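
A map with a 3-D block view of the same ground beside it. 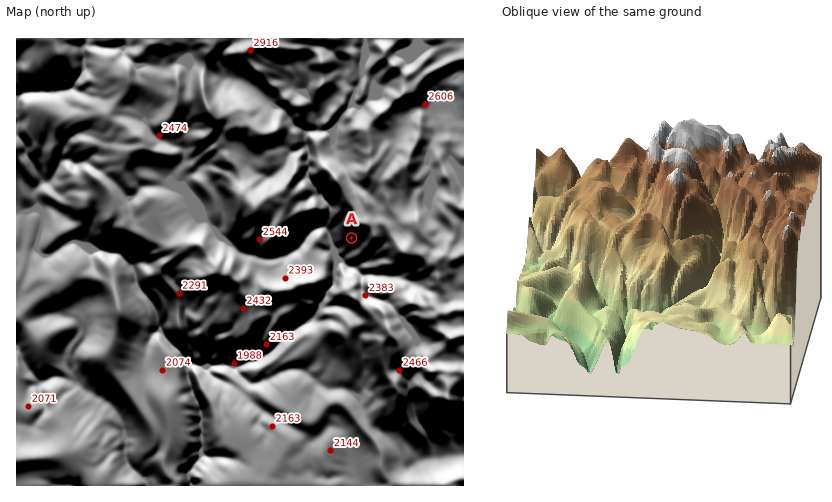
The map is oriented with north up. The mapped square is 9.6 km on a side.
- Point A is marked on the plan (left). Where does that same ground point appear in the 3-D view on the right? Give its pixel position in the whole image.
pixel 736 230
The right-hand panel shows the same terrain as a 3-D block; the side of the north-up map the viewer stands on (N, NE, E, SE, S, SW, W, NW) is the S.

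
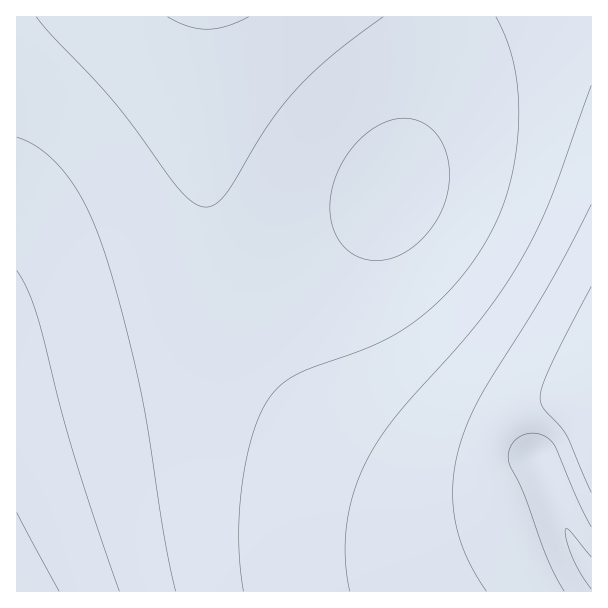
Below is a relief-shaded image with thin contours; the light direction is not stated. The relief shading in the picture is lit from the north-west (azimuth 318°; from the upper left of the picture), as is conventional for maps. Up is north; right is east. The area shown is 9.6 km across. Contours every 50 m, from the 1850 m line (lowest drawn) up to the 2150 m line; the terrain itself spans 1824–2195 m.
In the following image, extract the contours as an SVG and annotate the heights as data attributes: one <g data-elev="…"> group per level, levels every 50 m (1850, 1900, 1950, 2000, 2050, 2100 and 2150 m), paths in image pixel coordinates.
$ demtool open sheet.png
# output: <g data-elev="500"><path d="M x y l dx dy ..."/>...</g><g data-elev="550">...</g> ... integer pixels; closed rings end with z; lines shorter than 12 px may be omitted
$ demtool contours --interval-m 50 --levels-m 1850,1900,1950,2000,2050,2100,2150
<g data-elev="1850"><path d="M17 513l42 78"/></g><g data-elev="1900"><path d="M17 271l10 18 9 24 36 134 47 144"/></g><g data-elev="1950"><path d="M368 260l-11-4-9-5-8-9-6-11-3-12-1-13 1-14 4-13 7-15 8-13 9-11 12-10 12-7 12-4 12-1 10 2 9 5 9 7 6 9 5 11 3 12 0 13-1 14-4 13-6 13-7 12-9 10-11 9-10 7-11 4-12 2z"/><path d="M17 137l12 5 13 8 12 11 11 12 20 31 17 41 18 61 20 80 8 45 16 106 12 54"/></g><g data-elev="2000"><path d="M36 17l15 18 65 69 64 87 14 12 12 4 9-2 10-10 43-70 30-38 35-33 50-37"/><path d="M496 17l10 21 7 22 4 24 2 26-1 28-4 29-7 27-9 24-15 28-18 26-21 24-24 21-21 15-21 11-83 32-15 11-11 13-9 15-7 20-6 24-5 27-3 28 0 27 1 26 3 25"/></g><g data-elev="2050"><path d="M591 589l-11-16-8-17-6-19 0-8 4 2 21 26"/><path d="M591 86l-42 117-14 31-17 32-20 30-22 29-84 97-16 22-12 21-11 30-7 32-1 33 5 31"/><path d="M168 17l20 9 19 3 20-3 22-9"/></g><g data-elev="2100"><path d="M564 591l-16-30-24-67-15-30 0-14 7-11 9-5 9-1 11 3 7 6 5 8 22 53 12 24"/><path d="M591 204l-43 83-68 111-13 25-8 26-4 19-2 18 0 18 2 18 5 18 7 17 19 34"/></g><g data-elev="2150"><path d="M591 287l-41 79-8 20-2 12 3 10 17 18 7 11 24 55"/></g>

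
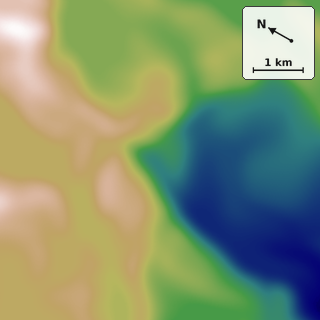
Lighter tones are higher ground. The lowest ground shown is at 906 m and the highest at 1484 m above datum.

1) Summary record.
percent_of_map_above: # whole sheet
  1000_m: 86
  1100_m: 72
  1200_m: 64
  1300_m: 41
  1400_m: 6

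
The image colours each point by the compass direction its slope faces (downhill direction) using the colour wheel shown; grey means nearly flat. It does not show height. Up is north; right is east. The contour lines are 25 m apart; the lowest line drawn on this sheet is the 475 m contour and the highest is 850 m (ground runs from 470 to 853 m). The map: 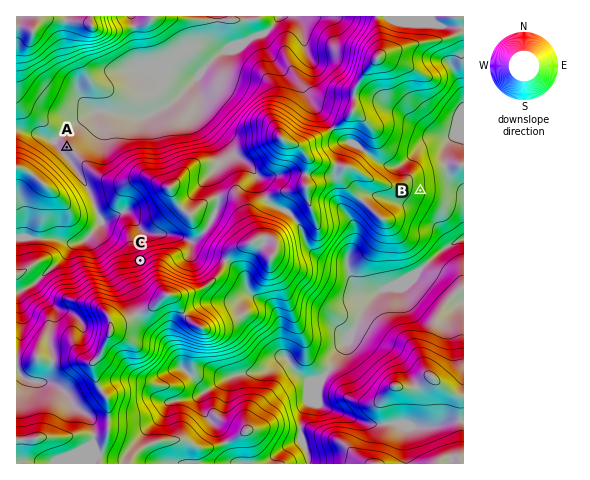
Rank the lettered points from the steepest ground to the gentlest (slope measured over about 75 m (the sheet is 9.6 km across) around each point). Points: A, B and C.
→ C B A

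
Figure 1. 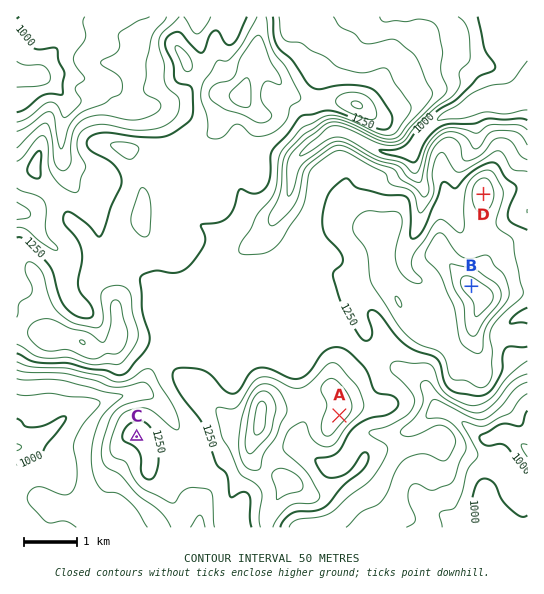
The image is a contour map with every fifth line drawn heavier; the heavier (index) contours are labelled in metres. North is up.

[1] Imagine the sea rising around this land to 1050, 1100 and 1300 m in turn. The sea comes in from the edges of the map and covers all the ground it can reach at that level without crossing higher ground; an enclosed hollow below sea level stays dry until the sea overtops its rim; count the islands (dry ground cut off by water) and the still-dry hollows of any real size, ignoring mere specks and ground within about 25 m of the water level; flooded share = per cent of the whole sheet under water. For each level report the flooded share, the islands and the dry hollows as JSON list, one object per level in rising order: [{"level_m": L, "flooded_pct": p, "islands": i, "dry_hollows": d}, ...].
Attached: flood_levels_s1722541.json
[{"level_m": 1050, "flooded_pct": 12, "islands": 0, "dry_hollows": 0}, {"level_m": 1100, "flooded_pct": 19, "islands": 0, "dry_hollows": 0}, {"level_m": 1300, "flooded_pct": 82, "islands": 2, "dry_hollows": 0}]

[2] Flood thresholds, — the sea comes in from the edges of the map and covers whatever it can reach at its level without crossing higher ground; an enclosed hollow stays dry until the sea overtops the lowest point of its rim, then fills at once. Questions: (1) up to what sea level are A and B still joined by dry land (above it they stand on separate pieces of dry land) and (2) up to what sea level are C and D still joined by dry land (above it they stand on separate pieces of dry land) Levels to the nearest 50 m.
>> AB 1250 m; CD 1200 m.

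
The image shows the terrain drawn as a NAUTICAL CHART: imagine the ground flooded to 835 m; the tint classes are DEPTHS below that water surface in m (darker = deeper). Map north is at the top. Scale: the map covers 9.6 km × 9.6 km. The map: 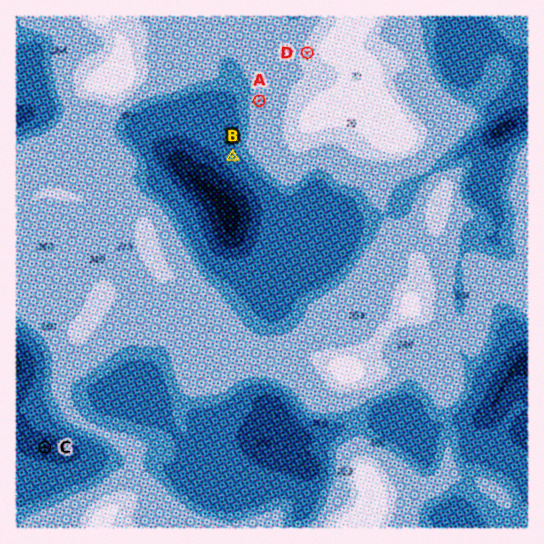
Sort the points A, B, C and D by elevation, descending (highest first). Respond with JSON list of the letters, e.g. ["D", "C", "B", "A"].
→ ["D", "A", "B", "C"]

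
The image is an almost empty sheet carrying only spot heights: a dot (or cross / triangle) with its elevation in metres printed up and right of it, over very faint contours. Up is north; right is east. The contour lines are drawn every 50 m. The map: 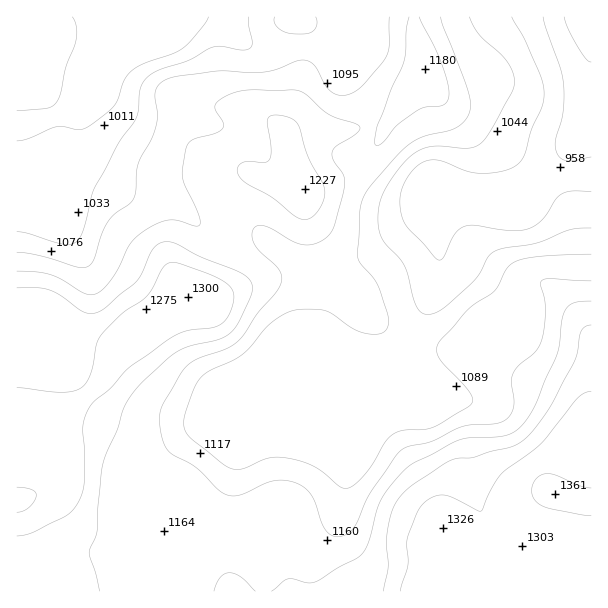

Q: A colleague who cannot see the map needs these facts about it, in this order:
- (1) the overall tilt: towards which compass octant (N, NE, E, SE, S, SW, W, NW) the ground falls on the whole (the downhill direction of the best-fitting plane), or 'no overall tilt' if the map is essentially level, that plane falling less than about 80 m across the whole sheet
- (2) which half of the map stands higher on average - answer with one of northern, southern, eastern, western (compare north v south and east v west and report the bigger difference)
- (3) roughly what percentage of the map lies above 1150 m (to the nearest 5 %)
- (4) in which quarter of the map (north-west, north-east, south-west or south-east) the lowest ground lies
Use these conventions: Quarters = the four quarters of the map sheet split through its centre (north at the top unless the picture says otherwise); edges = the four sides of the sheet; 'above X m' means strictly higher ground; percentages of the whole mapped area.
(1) On the whole the ground falls towards the north.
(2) The southern half stands higher on average than the northern half.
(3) About 45 % of the map lies above 1150 m.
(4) Look to the north-east quarter for the lowest ground.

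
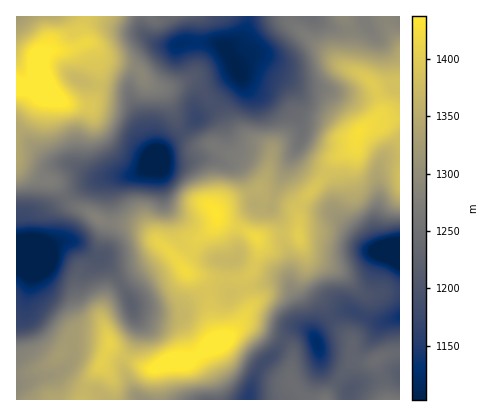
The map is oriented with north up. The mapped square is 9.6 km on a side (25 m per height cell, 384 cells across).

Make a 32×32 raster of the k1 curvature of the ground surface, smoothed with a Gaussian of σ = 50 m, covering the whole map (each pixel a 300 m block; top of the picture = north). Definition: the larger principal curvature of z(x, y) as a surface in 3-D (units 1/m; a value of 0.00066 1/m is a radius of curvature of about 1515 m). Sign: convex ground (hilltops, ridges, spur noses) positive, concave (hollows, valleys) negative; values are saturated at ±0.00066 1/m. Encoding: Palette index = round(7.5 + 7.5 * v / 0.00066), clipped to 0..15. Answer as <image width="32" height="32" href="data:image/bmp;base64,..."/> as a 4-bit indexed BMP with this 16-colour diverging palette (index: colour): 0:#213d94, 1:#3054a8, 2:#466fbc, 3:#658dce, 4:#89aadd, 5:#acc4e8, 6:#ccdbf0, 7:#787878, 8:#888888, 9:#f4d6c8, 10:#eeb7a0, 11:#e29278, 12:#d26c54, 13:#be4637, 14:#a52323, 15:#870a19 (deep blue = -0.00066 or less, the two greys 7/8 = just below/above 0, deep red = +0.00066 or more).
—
<image width="32" height="32" href="data:image/bmp;base64,Qk12AgAAAAAAAHYAAAAoAAAAIAAAACAAAAABAAQAAAAAAAACAAATCwAAEwsAABAAAAAAAAAAlD0hAKhUMAC8b0YAzo1lAN2qiQDoxKwA8NvMAHh4eACIiIgAyNb0AKC37gB4kuIAVGzSADdGvgAjI6UAGQqHAImpmojWeqh2rIebibzGeKmIh42ayruZq7unq5yp6Gioq5h5/Jv///yM2JrNhsyap4irh82dvP29zNVmz4acrdr9q5ee7ai8rO/5mc91rLm9eMyoj/hli3ms/+usZ9zIeXV8y7+lZ5tqmL7lSIvKmXiIibrvlWacepee+Xeql4qYmpfXv6ZmyomWev/cmHaruqiZ6J2oecqpiImsjLV76ayGePmJmpqM26qsqGrs77rchkbthnmprZhnarmJ2syaqZh6udVnvOmZeGnKrMi6VTd3eGPZmd6qm6mO2Z6puoqIy6dn/sve3Km63audqbyZ26u87/yq2lq5u5V2nKaMyL13eu2Yre2+/rumiKvWadqMq823aKuYjP7u3ama/Imqm8u7p2iIdznKuYrZh62YuZqoiIqHmoZauad2zIm8qNiJmpdpqaqCLMiql6+GrcraaIipicuoyZ7f2Zrex2zZu5mpqWfsl5utmMm+qsl53NrKipqs7KhmnGWZyHqoipqtmpqs/c2amLt4q5ZYynmIirnbzrmviLzList4eKiKZ5unu8pXn4fN3su3Z5h3monOqpzIaJzL/JnMp3eJh4vv+5mtu6iL3NdlrKiId4ad65iKrau8zbiXZYp3iHeJ7KiHWoncibqkfJZqeIiazriIl4t5t6qp2I79rNyprMp3m4ep"/>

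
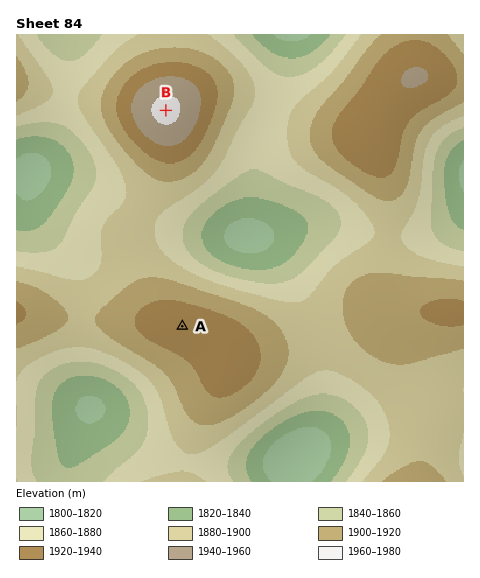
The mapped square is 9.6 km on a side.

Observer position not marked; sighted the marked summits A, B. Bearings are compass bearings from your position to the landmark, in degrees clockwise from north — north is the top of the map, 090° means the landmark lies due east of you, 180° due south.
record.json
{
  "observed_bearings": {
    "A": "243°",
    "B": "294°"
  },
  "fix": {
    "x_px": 401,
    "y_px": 215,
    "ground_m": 1885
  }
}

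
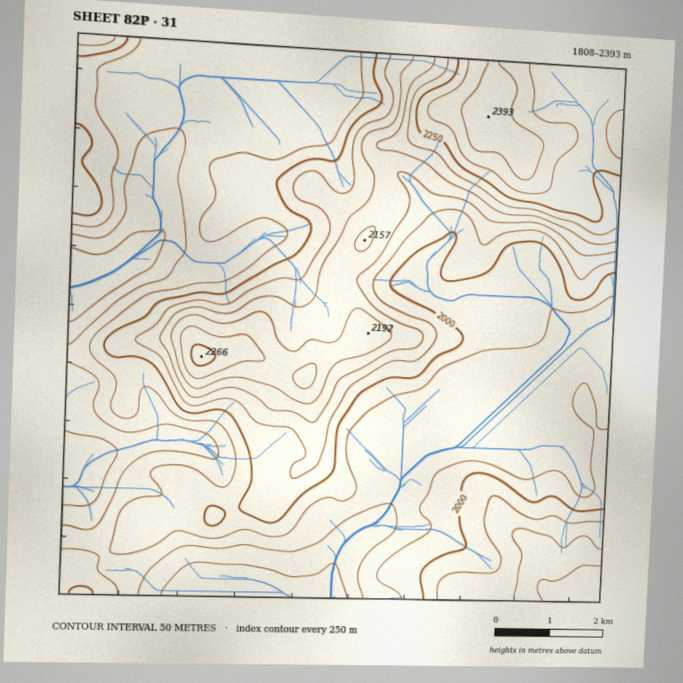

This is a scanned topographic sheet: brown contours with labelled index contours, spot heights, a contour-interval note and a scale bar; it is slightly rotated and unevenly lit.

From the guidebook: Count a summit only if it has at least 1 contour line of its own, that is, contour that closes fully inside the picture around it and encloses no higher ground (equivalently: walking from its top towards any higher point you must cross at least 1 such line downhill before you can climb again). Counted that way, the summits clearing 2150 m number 3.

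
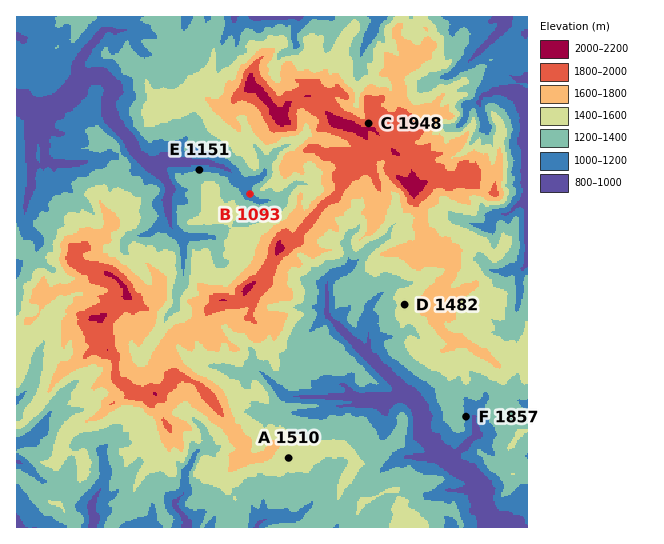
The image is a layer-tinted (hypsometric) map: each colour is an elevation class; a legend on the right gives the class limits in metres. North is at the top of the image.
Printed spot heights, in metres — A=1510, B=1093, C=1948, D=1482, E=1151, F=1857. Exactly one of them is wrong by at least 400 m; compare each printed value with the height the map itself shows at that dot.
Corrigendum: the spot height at F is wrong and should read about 1157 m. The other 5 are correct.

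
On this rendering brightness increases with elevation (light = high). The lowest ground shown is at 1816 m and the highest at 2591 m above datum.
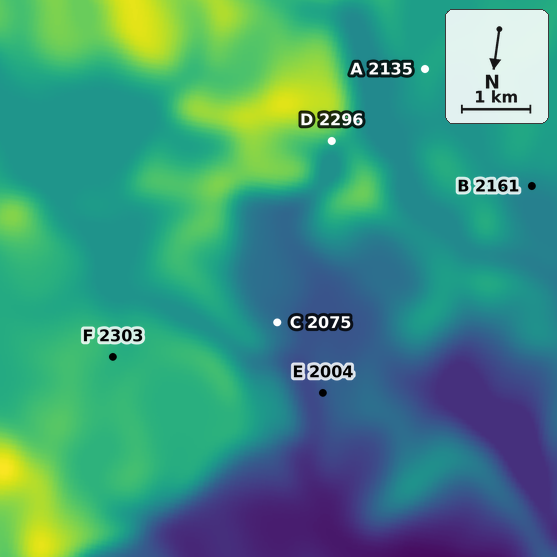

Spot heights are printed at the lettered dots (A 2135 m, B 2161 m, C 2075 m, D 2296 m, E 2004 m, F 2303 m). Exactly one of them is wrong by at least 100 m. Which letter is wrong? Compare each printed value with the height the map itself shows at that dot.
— A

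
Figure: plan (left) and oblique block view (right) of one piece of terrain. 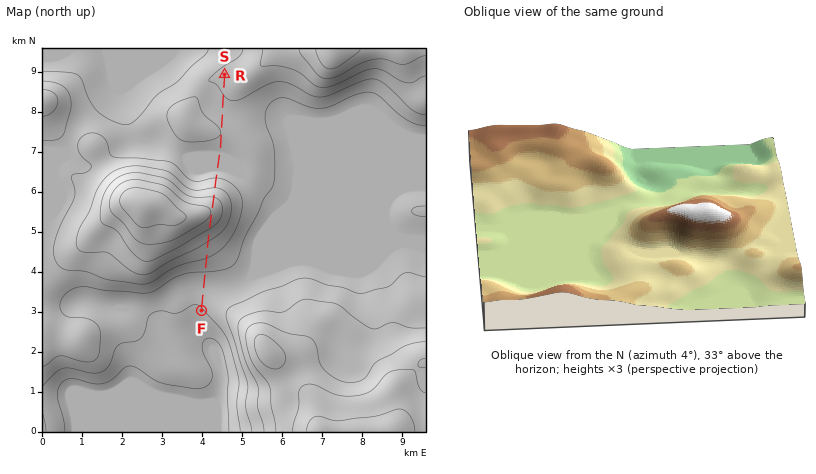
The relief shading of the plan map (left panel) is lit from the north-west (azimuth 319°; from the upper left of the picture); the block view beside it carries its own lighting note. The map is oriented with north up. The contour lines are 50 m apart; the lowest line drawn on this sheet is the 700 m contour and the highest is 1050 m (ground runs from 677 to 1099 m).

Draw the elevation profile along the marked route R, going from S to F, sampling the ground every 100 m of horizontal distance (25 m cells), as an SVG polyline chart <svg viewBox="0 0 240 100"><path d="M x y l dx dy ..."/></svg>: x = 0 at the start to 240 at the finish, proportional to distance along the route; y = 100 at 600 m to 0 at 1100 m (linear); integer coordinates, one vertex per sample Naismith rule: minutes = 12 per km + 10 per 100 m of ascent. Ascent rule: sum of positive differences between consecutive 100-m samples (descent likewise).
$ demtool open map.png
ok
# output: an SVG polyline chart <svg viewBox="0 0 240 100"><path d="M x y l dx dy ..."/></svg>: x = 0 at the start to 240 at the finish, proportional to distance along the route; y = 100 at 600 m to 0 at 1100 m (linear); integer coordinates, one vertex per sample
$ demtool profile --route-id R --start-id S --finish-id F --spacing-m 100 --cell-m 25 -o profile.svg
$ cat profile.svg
<svg viewBox="0 0 240 100"><path d="M0 49l4-1 4 1 4 0 4 0 4 1 4 1 4 0 4 1 4 0 4 0 5 0 4-1 4 0 4-1 4 0 4 1 4 0 4 2 4 1 4 1 4 0 4 0 4 0 4 0 4-2 4-3 4-4 4-4 4-4 4-5 4-4 4-3 5-3 4-2 4 0 4 1 4 2 4 3 4 4 4 3 4 3 4 3 4 2 4 3 4 2 4 3 4 2 4 3 4 3 4 3 4 2 4 2 4 2 5 0 4 1 4 0 4 1 4 0 4 1 1 1"/></svg>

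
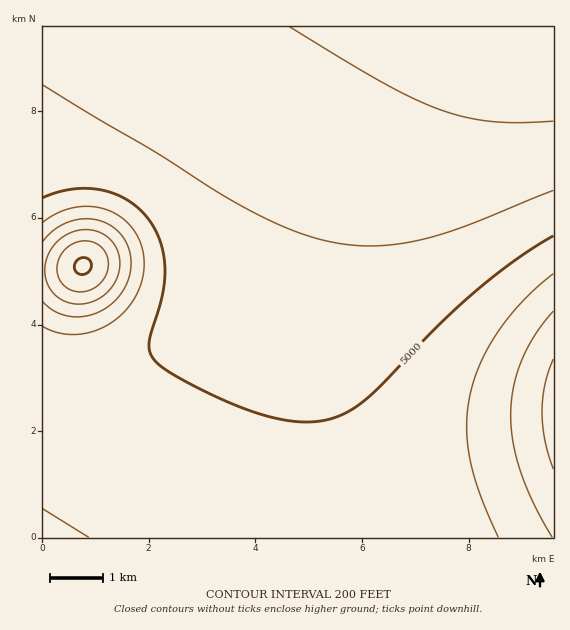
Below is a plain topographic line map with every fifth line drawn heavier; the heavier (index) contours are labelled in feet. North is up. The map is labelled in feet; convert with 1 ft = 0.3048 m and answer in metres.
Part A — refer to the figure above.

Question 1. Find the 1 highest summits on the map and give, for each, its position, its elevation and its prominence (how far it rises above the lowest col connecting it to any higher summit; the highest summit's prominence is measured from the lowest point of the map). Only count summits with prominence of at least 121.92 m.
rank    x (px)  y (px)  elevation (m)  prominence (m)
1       83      267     1837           479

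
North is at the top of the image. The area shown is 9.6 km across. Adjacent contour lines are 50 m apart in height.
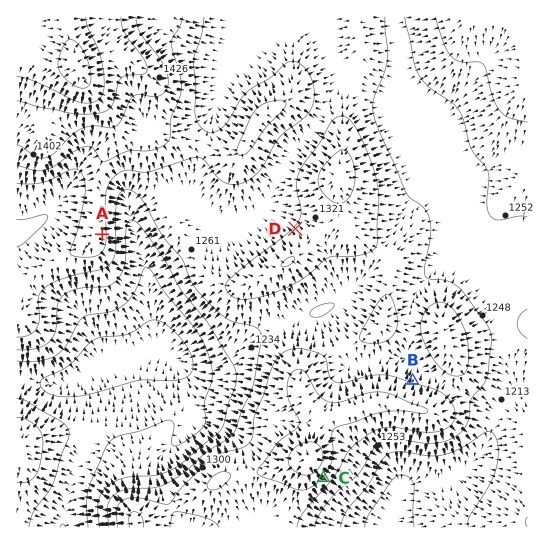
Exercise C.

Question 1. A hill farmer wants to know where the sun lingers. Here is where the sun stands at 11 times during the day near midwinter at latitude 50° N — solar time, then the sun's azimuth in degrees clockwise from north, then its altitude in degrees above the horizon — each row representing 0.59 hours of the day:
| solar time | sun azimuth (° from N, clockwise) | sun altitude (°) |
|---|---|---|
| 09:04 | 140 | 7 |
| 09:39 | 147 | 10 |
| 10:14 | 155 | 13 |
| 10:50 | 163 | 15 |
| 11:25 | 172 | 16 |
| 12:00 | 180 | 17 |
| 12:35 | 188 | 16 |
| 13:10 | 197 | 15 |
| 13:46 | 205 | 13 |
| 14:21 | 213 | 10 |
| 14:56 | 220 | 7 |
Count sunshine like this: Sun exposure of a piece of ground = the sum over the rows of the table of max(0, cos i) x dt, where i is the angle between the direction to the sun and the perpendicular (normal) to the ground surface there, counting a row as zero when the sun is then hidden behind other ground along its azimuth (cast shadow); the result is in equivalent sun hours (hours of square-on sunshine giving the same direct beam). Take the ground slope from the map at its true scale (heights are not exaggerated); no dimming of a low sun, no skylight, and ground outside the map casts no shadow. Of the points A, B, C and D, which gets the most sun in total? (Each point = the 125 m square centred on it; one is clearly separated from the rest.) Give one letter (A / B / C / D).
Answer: C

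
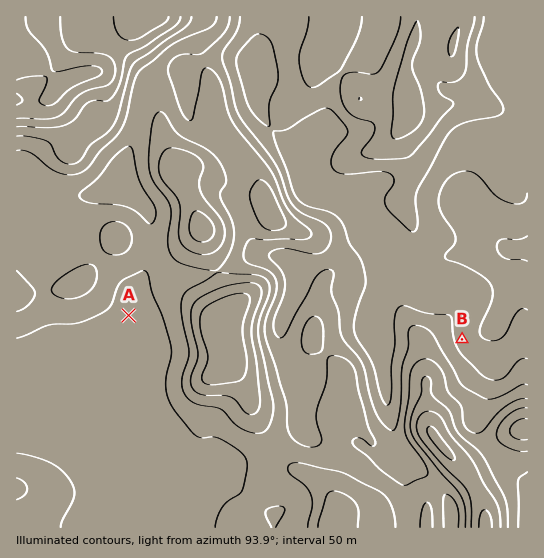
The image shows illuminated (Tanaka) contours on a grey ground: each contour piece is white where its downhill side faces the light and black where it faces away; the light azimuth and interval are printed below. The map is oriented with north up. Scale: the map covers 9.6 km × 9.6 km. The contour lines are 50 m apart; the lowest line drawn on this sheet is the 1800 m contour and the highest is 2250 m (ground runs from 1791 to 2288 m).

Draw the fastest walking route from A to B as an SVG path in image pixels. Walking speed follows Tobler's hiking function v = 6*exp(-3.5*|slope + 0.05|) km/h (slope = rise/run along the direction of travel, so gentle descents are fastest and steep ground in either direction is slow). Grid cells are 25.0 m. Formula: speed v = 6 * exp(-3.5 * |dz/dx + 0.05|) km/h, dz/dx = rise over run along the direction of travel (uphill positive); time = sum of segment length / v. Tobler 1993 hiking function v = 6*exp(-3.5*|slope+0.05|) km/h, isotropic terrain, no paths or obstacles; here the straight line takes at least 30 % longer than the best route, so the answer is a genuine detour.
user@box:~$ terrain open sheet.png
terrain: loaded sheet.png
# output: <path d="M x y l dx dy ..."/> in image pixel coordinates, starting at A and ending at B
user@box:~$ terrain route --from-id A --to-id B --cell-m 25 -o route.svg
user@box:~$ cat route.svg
<path d="M129 315l88-44 1 0 5-2 47 0 24 12 33 0 19 9 31 0 72 36 13 13"/>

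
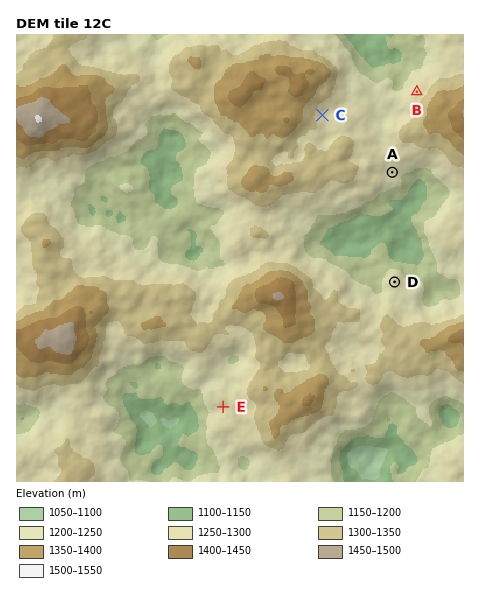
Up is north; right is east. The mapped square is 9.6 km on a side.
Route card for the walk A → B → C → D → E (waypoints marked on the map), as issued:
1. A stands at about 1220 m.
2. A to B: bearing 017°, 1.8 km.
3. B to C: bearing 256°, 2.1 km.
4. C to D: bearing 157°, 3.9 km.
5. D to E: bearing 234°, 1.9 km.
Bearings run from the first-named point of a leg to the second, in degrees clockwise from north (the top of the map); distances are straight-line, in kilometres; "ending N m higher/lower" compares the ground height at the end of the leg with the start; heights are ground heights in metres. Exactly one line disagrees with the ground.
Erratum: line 5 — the distance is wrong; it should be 4.5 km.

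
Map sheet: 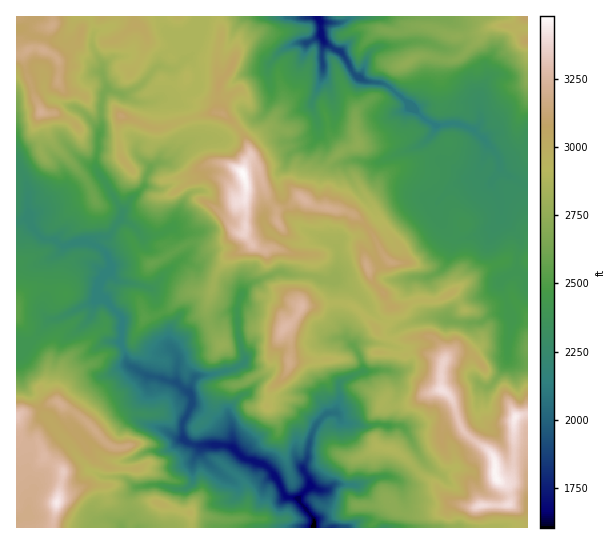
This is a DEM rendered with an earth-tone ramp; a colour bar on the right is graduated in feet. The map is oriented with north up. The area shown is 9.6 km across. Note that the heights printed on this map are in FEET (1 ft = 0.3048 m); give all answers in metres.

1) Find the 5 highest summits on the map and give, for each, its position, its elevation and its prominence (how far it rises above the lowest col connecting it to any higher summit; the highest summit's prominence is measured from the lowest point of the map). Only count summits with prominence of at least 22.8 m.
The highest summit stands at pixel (243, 174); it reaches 1061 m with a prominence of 572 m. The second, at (497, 479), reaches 1056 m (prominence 170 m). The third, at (515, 417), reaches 1050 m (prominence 31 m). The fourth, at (57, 503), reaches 1048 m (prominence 364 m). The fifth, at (442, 390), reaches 1040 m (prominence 32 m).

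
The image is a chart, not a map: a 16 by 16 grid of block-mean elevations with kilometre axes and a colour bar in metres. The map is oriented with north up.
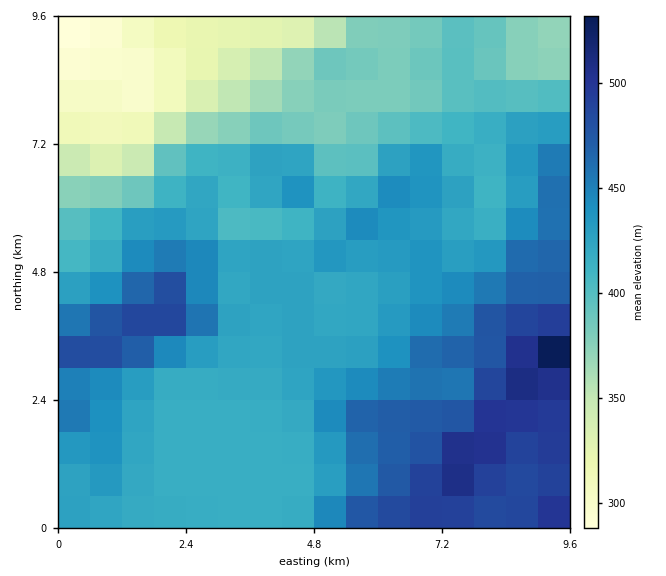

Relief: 285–540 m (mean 420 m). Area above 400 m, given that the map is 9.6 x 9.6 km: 68.6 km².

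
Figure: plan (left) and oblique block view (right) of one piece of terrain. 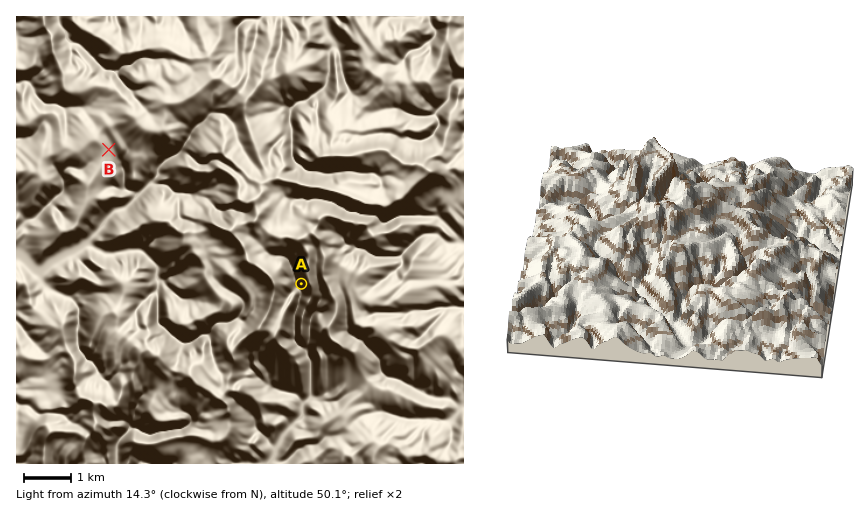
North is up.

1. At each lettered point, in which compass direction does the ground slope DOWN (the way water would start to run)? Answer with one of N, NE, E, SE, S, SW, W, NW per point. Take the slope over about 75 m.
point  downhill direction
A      SW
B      E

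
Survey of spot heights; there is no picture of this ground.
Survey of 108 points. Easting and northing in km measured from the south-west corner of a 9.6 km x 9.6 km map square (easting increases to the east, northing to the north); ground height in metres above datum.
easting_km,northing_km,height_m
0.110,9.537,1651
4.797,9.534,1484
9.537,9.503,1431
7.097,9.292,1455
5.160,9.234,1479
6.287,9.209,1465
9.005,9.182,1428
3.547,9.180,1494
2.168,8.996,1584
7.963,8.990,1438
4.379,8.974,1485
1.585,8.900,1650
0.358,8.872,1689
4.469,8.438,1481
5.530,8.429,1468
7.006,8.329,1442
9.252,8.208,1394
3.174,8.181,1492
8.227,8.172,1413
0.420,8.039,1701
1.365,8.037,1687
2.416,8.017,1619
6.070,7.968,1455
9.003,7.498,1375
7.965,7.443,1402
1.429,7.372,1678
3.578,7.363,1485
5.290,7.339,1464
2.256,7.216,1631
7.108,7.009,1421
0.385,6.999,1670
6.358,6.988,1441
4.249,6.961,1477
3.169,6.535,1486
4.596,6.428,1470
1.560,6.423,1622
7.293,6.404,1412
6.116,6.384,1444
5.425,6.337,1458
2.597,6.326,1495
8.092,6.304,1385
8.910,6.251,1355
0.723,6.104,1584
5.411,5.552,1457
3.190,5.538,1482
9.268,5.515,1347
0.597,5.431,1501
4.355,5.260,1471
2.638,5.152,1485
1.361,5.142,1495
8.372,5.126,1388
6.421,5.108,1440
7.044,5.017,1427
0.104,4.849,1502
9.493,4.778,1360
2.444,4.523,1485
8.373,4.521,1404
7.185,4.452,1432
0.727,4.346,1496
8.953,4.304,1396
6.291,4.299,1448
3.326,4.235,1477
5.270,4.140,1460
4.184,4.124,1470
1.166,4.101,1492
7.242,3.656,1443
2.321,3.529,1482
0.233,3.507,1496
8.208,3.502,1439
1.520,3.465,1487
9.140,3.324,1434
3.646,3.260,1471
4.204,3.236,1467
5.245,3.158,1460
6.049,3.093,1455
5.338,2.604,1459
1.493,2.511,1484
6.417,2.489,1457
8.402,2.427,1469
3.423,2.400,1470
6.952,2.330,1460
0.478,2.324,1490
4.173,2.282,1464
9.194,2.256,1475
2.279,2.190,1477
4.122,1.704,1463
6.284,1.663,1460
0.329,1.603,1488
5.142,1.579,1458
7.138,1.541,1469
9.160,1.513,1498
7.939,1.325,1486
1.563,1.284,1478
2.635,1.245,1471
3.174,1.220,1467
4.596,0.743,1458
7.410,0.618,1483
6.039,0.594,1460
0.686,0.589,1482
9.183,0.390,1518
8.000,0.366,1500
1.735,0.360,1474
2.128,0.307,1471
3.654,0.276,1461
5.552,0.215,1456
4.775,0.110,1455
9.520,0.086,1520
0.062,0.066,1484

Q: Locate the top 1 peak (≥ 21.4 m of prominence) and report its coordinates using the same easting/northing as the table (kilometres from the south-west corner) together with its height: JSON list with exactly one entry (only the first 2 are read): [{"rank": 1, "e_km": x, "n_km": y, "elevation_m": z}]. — [{"rank": 1, "e_km": 0.46, "n_km": 8.14, "elevation_m": 1701}]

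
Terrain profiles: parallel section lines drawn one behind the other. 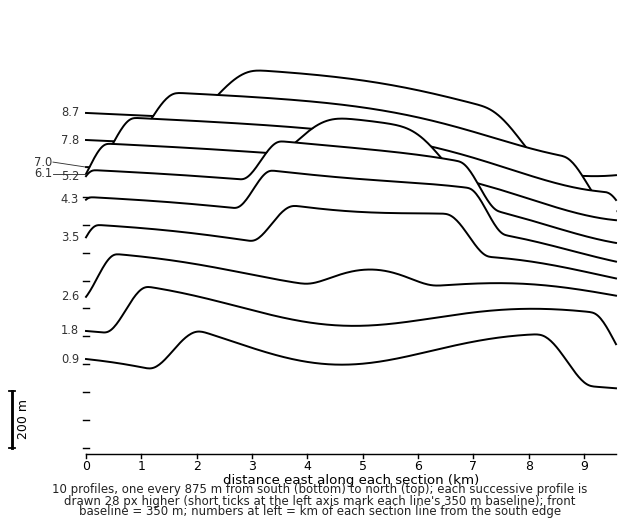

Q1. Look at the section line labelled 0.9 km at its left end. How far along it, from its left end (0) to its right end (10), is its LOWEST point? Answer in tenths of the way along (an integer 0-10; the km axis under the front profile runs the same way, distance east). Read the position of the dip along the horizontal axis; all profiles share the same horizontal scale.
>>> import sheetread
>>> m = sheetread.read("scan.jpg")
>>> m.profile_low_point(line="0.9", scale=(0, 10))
10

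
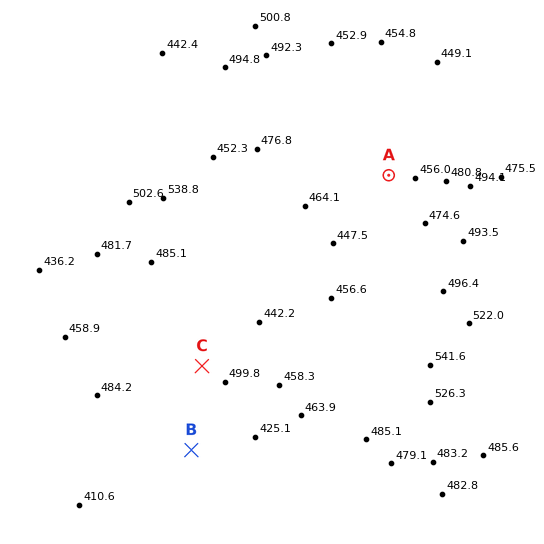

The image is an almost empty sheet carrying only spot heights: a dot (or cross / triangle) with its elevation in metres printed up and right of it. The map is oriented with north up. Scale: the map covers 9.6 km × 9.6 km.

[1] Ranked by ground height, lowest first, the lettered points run B A C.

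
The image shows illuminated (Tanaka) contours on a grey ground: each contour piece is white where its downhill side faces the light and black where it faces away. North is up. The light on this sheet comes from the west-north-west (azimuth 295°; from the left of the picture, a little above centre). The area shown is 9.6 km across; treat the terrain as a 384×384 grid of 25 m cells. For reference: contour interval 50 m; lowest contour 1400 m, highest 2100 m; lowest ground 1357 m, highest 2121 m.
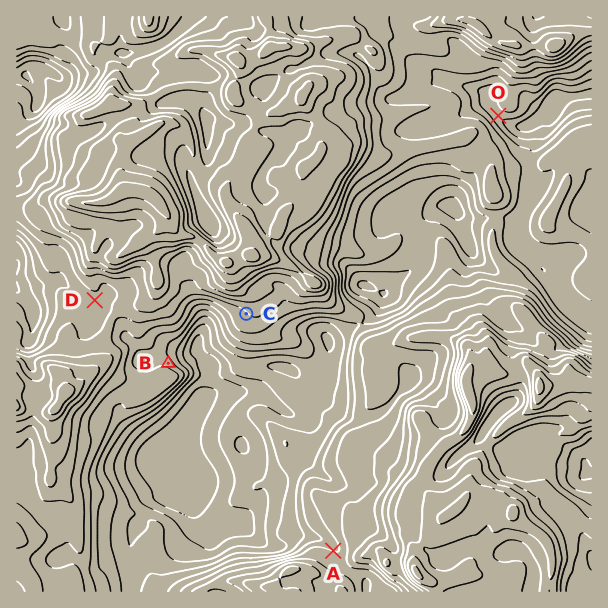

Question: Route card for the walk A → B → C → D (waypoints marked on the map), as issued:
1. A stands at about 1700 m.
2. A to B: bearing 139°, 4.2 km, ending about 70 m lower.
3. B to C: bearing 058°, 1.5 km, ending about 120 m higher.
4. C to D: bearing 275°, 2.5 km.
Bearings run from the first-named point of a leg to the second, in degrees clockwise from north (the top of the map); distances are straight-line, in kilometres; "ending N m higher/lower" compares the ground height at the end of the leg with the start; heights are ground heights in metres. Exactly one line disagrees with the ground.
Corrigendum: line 2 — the bearing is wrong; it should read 319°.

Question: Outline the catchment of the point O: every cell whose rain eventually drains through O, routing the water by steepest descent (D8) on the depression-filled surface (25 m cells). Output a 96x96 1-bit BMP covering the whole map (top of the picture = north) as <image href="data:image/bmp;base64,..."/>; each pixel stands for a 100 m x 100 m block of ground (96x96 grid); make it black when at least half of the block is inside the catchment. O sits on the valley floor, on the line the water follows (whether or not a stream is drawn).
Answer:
<image width="96" height="96" href="data:image/bmp;base64,Qk2+BAAAAAAAAD4AAAAoAAAAYAAAAGAAAAABAAEAAAAAAIAEAAATCwAAEwsAAAIAAAAAAAAA////AAAAAAAAAAAAAAAAAAAAAAAAAAAAAAAAAAAAAAAAAAAAAAAAAAAAAAAAAAAAAAAAAAAAAAAAAAAAAAAAAAAAAAAAAAAAAAAAAAAAAAAAAAAAAAAAAAAAAAAAAAAAAAAAAAAAAAAAAAAAAAAAAAAAAAAAAAAAAAAAAAAAAAAAAAAAAAAAAAAAAAAAAAAAAAAAAAAAAAAAAAAAAAAAAAAAAAAAAAAAAAAAAAAAAAAAAAAAAAAAAAAAAAAAAAAAAAAAAAAAAAAAAAAAAAAAAAAAAAAAAAAAAAAAAAAAAAAAAAAAAAAAAAAAAAAAAAAAAAAAAAAAAAAAAAAAAAAAAAAAAAAAAAAAAAAAAAAAAAAAAAAAAAAAAAAAAAAAAAAAAAAAAAAAAAAAAAAAAAAAAAAAAAAAAAAAAAAAAAAAAAAAAAAAAAAAAAAAAAAAAAAAAAAAAAAAAAAAAAAAAAAAAAAAAAAAAAAAAAAAAAAAAAAAAAAAAAAAAAAAAAAAAAAAAAAAAAAAAAAAAAAAAAAAAAAAAAAAAAAAAAAAAAAAAAAAAAAAAAAAAAAAAAAAAAAAAAAAAAAAAAAAAAAAAAAAAAAAAAAAAAAAAAAAAAAAAAAAAAAAAAAAAAAAAAAAAAAAAAAAAAAAAAAAAAAAAAAAAAAAAAAAAAAAAAAAAAAAAAAAAAAAAAAAAAAAAAAAAAAAAAAAAAAAAAAAAAAAAAAAAAAAAAAAAAAAAAAAAAAAAAAAAAAAAAAAAAAAAAAAAAAAAAAAAAAAAAAAAAAAAAAAAAAAAAAAAAAAAAAAAAAAAAAAAAAAAAAAAAAAAAAAAAAAAAAAAAAAAAAAAAAAAAAAAAAAAAAAAAAAAAAAAAAAAAAAAAAAAAAAAAAAAAAAAAAAAAAAAAAAAAAAAAAAAAAAAAAAAAAAAAAAAAAAAAAAAAAAAAAAAAAAAAAAAAAAAAAAAAAAAAAAAAAAAAAAAAAAAAAAAAAAAAAAAAAAAAAAAAAAAAAAAAAAAAAAAAAAAAAAAAAAAAAAAAAAAAAAAAAAAAAAAAAAAAAAAAAAAAAAAAAAAAAAAAAAAAAAAAAAAAAAAAAAAAAAAAAAAAAAAAAAAAAAAAAAAAAAAAAQAAAAAAAAAAAAAAA4AAAAAAAAAAAAAAB8AAAAAAAAAAAAAAA+AAAAAAAAAAAAAAAeHwAAAAAAAAAAAAAf//wAAAAAAAAAAAAf///AAAAAAAAAAAAP///wAAAAAAAAAAAP///4AAAAAAAAAAAf///8AAAAAAAAAEA////+AAAAAAAAAfh/////gAAAAAAAA/7/////wAAAAAAAD///////wAAAAAAAD///////wAAAAAAAD///////wAAAAAAAB///////4AAAAAAAB///////4AAAAAAAB///////8AAAAAAAB///////8AAAAAAAAH//////8AAAAAAAAD//////8AAAAAAAAAAf////gAAAAAAAAAAD/gf+AAAAAAAAAAAAOAf8AAAAAAAAAAAAAAf4AAAAAAAAAAAAAABAAAA="/>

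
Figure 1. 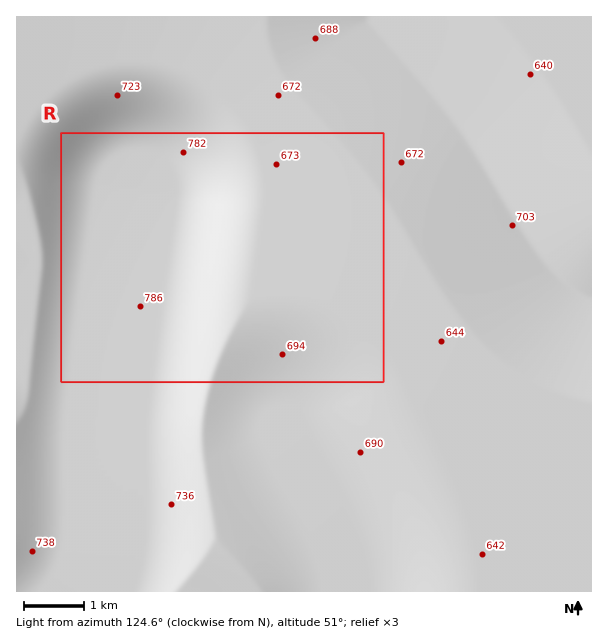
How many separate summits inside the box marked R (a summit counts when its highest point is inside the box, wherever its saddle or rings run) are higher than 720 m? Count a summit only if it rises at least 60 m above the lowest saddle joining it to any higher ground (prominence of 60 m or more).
1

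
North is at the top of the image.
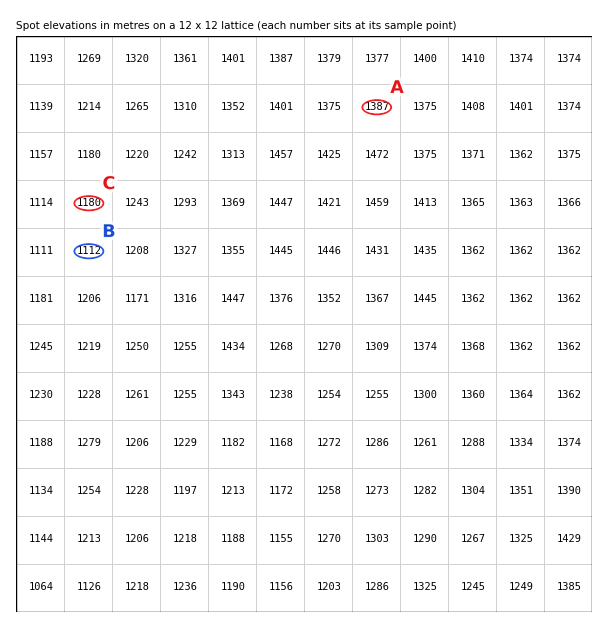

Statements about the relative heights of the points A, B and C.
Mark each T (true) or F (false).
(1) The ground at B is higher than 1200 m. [F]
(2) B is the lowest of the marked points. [T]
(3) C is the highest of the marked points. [F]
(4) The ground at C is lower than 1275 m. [T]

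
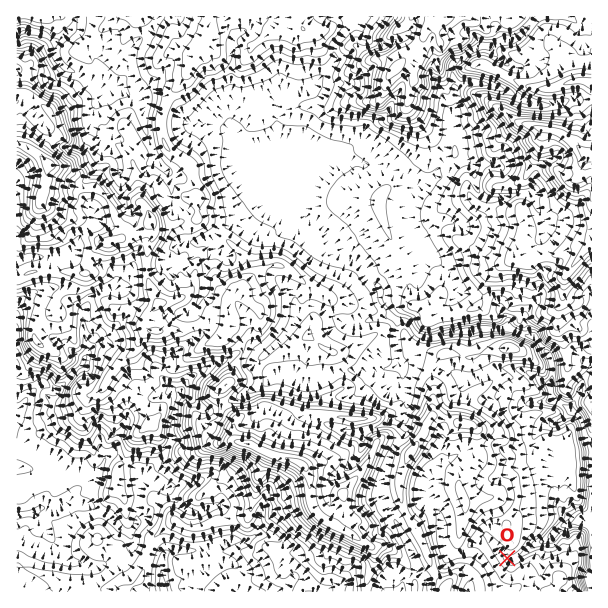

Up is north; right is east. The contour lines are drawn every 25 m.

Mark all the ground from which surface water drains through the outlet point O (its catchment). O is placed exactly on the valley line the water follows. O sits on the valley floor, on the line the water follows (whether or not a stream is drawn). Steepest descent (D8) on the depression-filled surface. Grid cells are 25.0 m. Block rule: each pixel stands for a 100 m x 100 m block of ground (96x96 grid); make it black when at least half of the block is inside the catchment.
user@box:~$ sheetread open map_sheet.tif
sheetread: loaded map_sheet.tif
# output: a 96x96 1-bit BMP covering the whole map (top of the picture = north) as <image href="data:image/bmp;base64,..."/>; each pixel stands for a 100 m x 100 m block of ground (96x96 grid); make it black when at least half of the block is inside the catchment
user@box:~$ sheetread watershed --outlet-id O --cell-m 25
<image width="96" height="96" href="data:image/bmp;base64,Qk2+BAAAAAAAAD4AAAAoAAAAYAAAAGAAAAABAAEAAAAAAIAEAAATCwAAEwsAAAIAAAAAAAAA////AAAAAAAAAAAAAAAAAAAAAAAAAAAAAAAAAAEAAAAAAAAAAAAAAAOEAAAAAAAAAAAAAAP+AAAAAAAAAAAAAAf/AAAAAAAAAAAAAAf/gAAAAAAAAAAAAA//wAAAAAAAAAAAAA//wAAAAAAAAAAAAA//wAAAAAAAAAAAAB//wAAAAAAAAAAAAB//wAAAAAAAAAAAAD//wAAAAAAAAAAAAH//gAAAAAAAAAAAAH//AAAAAAAAAAAAAP//AAAAAAAAAAAAAP/+AAAAAAAAAAAAAP/AAAAAAAAAAAAAAP/AAAAAAAAAAAAAAP/AAAAAAAAAAAAAAP/AAAAAAAAAAAAAAH/gAAAAAAAAAAAAAH/wAAAAAAAAAAAAAH/4AAAAAAAAAAAAAD/4AAAAAAAAAAAAAB/4AAAAAAAAAAAAAB/4AAAAAAAAAAAAAA/4AAAAAAAAAAAAAA/wAAAAAAAAAAAAAAeAAAAAAAAAAAAAAAAAAAAAAAAAAAAAAAAAAAAAAAAAAAAAAAAAAAAAAAAAAAAAAAAAAAAAAAAAAAAAAAAAAAAAAAAAAAAAAAAAAAAAAAAAAAAAAAAAAAAAAAAAAAAAAAAAAAAAAAAAAAAAAAAAAAAAAAAAAAAAAAAAAAAAAAAAAAAAAAAAAAAAAAAAAAAAAAAAAAAAAAAAAAAAAAAAAAAAAAAAAAAAAAAAAAAAAAAAAAAAAAAAAAAAAAAAAAAAAAAAAAAAAAAAAAAAAAAAAAAAAAAAAAAAAAAAAAAAAAAAAAAAAAAAAAAAAAAAAAAAAAAAAAAAAAAAAAAAAAAAAAAAAAAAAAAAAAAAAAAAAAAAAAAAAAAAAAAAAAAAAAAAAAAAAAAAAAAAAAAAAAAAAAAAAAAAAAAAAAAAAAAAAAAAAAAAAAAAAAAAAAAAAAAAAAAAAAAAAAAAAAAAAAAAAAAAAAAAAAAAAAAAAAAAAAAAAAAAAAAAAAAAAAAAAAAAAAAAAAAAAAAAAAAAAAAAAAAAAAAAAAAAAAAAAAAAAAAAAAAAAAAAAAAAAAAAAAAAAAAAAAAAAAAAAAAAAAAAAAAAAAAAAAAAAAAAAAAAAAAAAAAAAAAAAAAAAAAAAAAAAAAAAAAAAAAAAAAAAAAAAAAAAAAAAAAAAAAAAAAAAAAAAAAAAAAAAAAAAAAAAAAAAAAAAAAAAAAAAAAAAAAAAAAAAAAAAAAAAAAAAAAAAAAAAAAAAAAAAAAAAAAAAAAAAAAAAAAAAAAAAAAAAAAAAAAAAAAAAAAAAAAAAAAAAAAAAAAAAAAAAAAAAAAAAAAAAAAAAAAAAAAAAAAAAAAAAAAAAAAAAAAAAAAAAAAAAAAAAAAAAAAAAAAAAAAAAAAAAAAAAAAAAAAAAAAAAAAAAAAAAAAAAAAAAAAAAAAAAAAAAAAAAAAAAAAAAAAAAAAAAAAAAAAAAAAAAAAAAAAAAAAAAAAAAAAAAAAAAAAAAAAAAAAAAAAAAAAAAAAAAAAAAAAAAAAAAAAAAAAAAAAAAAAAAAAAAAAAAAAAAAAAAAAAAAAAAAAAAAA="/>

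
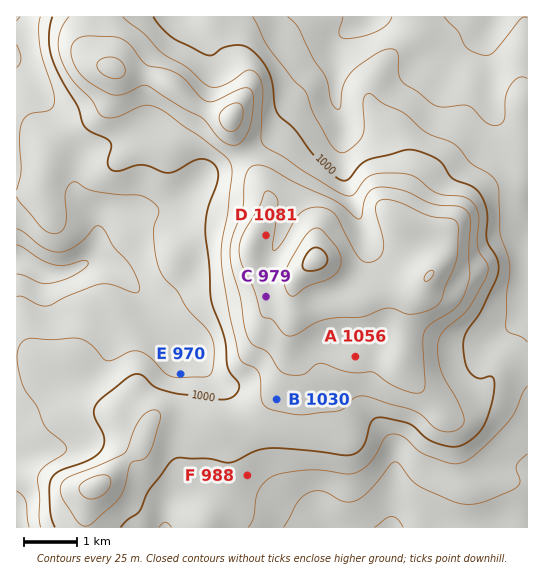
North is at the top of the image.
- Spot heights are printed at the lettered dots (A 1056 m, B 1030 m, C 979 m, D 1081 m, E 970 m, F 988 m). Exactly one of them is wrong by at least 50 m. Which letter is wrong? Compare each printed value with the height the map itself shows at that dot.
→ C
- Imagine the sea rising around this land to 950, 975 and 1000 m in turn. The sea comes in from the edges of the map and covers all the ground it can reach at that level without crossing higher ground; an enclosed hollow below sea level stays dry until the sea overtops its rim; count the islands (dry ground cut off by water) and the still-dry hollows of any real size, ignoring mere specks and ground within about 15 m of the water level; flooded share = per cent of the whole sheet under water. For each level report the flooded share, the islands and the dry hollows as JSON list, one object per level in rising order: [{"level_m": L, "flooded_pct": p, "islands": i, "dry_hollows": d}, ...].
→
[{"level_m": 950, "flooded_pct": 12, "islands": 0, "dry_hollows": 0}, {"level_m": 975, "flooded_pct": 32, "islands": 0, "dry_hollows": 0}, {"level_m": 1000, "flooded_pct": 56, "islands": 0, "dry_hollows": 0}]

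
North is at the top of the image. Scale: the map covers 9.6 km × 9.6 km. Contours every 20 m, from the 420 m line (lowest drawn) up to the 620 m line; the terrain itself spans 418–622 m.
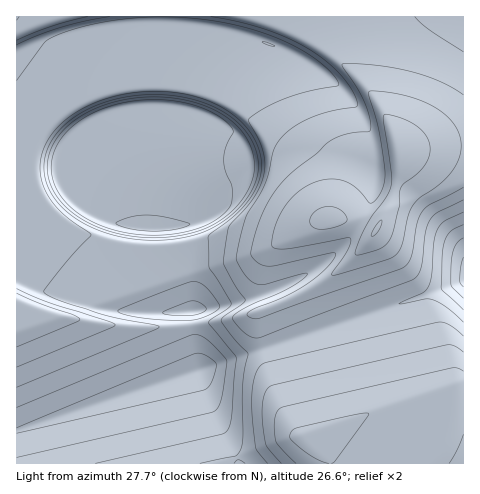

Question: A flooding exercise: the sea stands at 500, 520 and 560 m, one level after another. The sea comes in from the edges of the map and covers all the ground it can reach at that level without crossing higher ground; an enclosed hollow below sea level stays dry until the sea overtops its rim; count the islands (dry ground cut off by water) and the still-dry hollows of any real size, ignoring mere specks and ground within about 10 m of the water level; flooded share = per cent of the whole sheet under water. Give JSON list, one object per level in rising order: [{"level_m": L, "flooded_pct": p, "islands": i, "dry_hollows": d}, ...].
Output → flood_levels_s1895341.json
[{"level_m": 500, "flooded_pct": 31, "islands": 0, "dry_hollows": 0}, {"level_m": 520, "flooded_pct": 51, "islands": 0, "dry_hollows": 0}, {"level_m": 560, "flooded_pct": 75, "islands": 0, "dry_hollows": 0}]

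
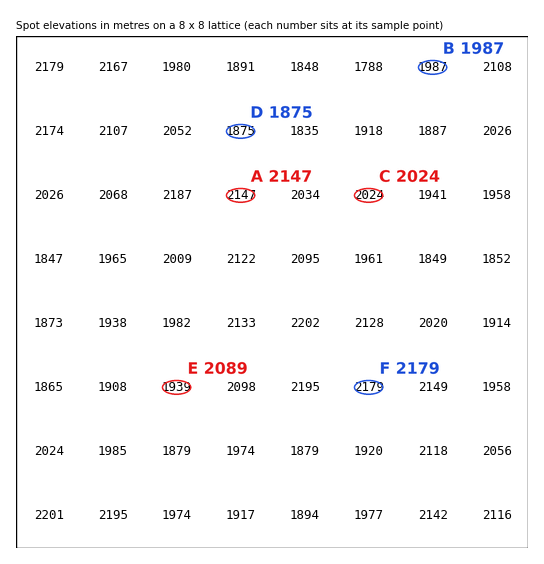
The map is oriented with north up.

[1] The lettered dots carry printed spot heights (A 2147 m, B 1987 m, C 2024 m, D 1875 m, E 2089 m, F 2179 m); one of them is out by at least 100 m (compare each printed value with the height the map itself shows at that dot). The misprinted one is E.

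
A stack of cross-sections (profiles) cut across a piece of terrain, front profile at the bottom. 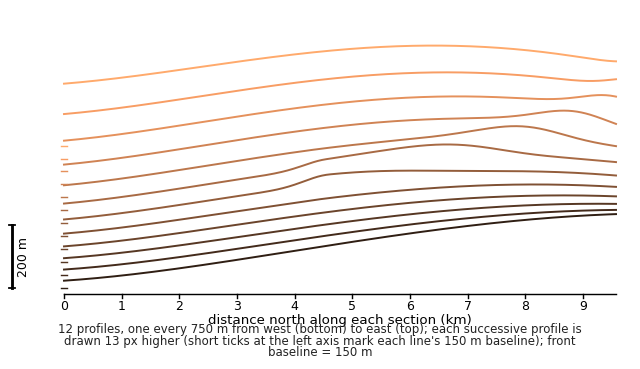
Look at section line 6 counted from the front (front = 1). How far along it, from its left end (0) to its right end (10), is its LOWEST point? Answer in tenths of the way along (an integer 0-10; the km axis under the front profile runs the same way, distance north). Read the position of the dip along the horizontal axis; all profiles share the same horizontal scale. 0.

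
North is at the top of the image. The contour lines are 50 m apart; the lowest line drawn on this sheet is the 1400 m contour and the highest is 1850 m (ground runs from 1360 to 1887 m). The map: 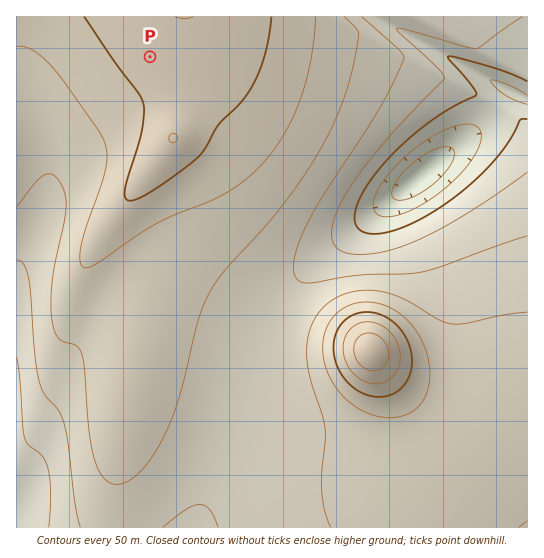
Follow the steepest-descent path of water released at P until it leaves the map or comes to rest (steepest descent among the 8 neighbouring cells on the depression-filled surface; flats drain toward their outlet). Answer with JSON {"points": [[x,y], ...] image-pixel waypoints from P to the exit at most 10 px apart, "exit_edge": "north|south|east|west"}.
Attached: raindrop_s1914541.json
{"points": [[150, 57], [139, 67], [129, 78], [118, 89], [107, 99], [97, 110], [86, 121], [75, 131], [65, 142], [54, 153], [53, 163], [53, 174], [50, 185], [47, 195], [45, 206], [41, 217], [35, 227], [31, 238], [26, 249], [19, 259], [17, 265]], "exit_edge": "west"}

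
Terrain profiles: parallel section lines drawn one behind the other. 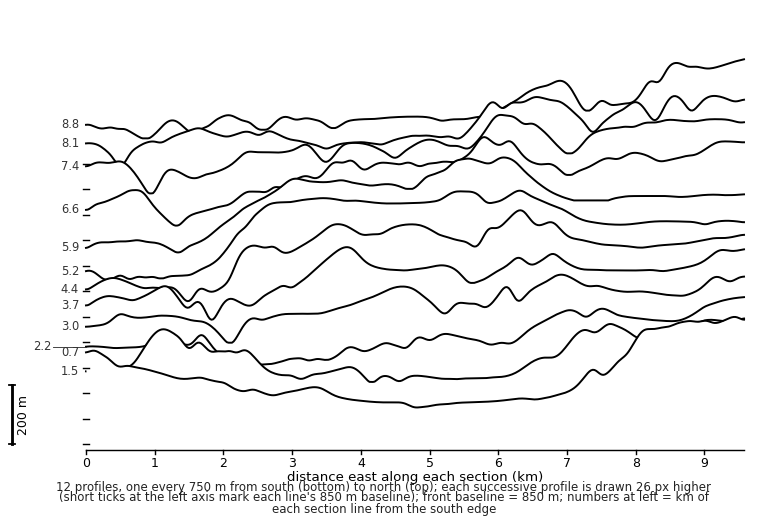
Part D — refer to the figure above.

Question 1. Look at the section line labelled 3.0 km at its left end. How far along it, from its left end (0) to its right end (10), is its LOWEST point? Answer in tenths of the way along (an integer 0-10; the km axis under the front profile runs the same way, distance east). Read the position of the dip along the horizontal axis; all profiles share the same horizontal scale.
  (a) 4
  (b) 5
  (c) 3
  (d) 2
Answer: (d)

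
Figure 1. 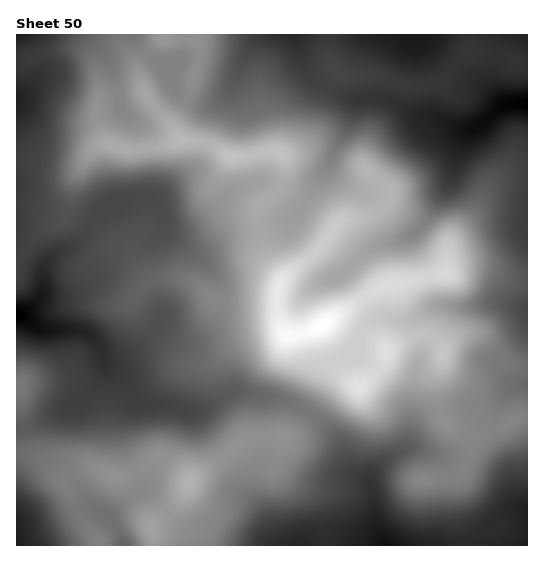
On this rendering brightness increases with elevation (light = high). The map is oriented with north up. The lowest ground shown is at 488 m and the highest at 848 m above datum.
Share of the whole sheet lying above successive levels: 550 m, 93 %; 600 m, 69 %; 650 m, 49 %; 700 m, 24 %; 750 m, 9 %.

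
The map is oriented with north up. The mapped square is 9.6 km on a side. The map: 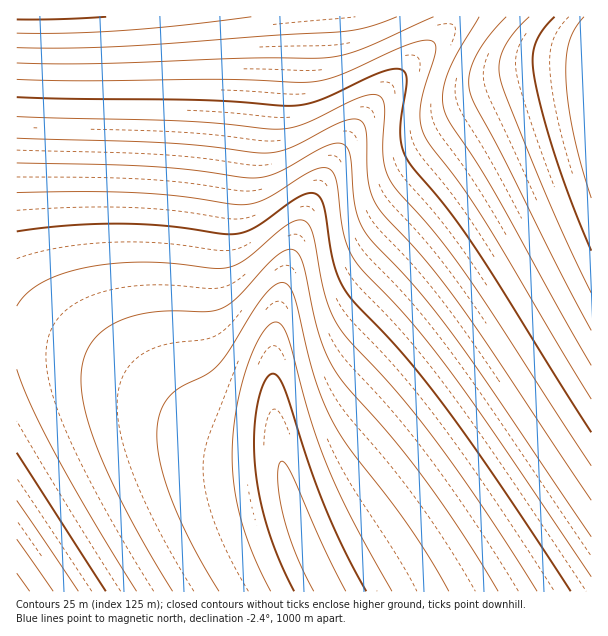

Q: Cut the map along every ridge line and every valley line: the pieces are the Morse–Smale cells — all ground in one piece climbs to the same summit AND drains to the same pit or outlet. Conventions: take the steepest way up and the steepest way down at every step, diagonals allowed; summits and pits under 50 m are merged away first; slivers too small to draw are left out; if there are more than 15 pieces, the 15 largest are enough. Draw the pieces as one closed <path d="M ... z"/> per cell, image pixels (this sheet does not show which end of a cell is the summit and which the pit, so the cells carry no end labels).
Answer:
<path d="M591 16l-135 0-2 8-64 62-24 28-26 36-33 62-18 49-9 36-6 42-2 53 5 48 13 60 18 49 22 43 262-1z"/><path d="M455 16l-438 0-1 320 31 4 45 15 52 29 63 44 26 6 37 2 6 4-4-48 4-66 10-54 21-60 19-39 40-59 24-28 64-62z"/><path d="M29 337l-13 1 1 254 313-1-16-28-14-36-12-38-10-45-5-6-12-4-28 0-26-6-15-8-34-28-36-22-45-21z"/>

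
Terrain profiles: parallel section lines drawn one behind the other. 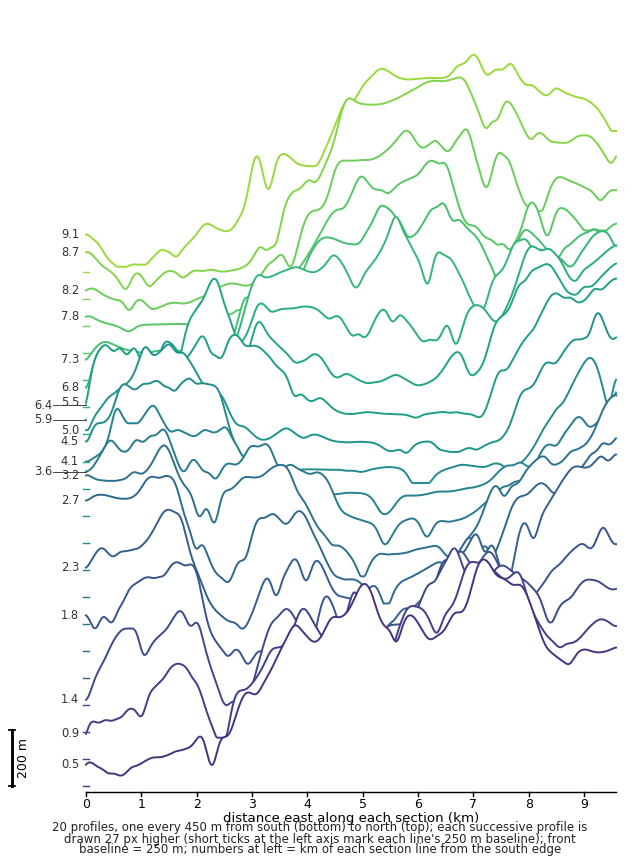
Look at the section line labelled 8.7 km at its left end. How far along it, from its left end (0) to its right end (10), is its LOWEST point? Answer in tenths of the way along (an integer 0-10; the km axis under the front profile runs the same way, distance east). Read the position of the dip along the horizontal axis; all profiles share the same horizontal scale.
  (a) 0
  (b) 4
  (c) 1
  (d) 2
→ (c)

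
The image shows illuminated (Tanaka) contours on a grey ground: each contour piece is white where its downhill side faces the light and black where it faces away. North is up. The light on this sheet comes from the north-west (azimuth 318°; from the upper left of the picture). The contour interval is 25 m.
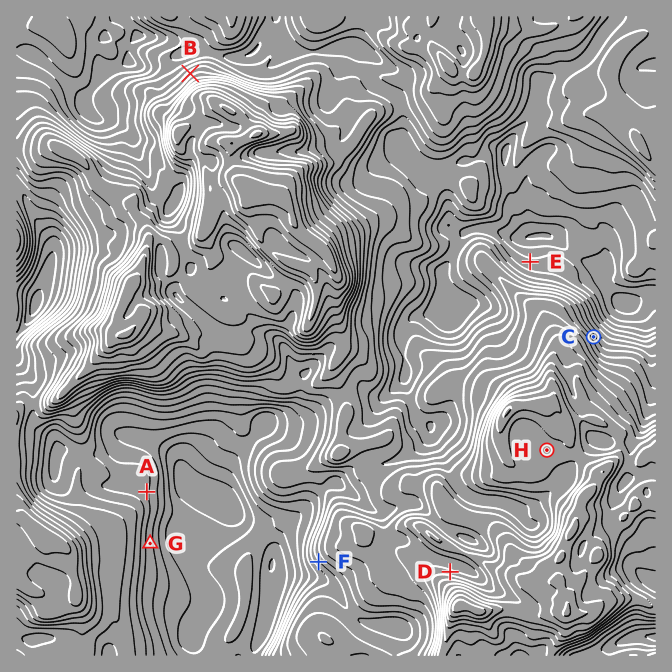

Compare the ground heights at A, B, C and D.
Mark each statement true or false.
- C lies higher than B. false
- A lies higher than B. false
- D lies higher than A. true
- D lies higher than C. true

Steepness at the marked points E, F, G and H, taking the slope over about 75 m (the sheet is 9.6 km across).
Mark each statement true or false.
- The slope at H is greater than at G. false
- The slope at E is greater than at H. true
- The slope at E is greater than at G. false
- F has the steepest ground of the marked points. true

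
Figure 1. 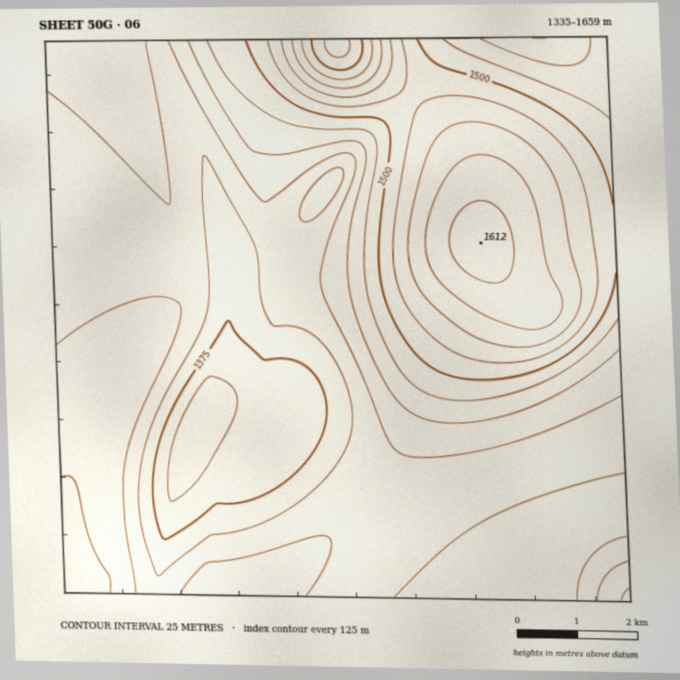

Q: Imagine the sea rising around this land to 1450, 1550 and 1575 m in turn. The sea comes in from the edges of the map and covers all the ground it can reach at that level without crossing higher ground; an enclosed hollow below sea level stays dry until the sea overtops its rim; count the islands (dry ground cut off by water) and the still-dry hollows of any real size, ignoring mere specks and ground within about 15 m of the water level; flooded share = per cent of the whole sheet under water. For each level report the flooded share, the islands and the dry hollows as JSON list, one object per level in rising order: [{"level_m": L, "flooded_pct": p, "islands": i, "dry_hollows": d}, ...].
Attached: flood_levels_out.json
[{"level_m": 1450, "flooded_pct": 66, "islands": 0, "dry_hollows": 0}, {"level_m": 1550, "flooded_pct": 89, "islands": 1, "dry_hollows": 0}, {"level_m": 1575, "flooded_pct": 94, "islands": 1, "dry_hollows": 0}]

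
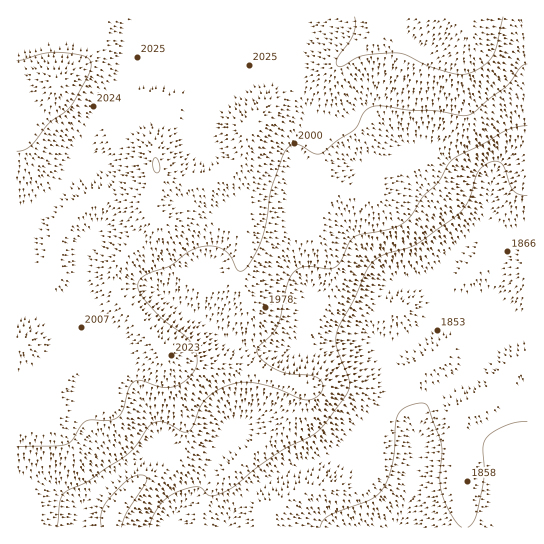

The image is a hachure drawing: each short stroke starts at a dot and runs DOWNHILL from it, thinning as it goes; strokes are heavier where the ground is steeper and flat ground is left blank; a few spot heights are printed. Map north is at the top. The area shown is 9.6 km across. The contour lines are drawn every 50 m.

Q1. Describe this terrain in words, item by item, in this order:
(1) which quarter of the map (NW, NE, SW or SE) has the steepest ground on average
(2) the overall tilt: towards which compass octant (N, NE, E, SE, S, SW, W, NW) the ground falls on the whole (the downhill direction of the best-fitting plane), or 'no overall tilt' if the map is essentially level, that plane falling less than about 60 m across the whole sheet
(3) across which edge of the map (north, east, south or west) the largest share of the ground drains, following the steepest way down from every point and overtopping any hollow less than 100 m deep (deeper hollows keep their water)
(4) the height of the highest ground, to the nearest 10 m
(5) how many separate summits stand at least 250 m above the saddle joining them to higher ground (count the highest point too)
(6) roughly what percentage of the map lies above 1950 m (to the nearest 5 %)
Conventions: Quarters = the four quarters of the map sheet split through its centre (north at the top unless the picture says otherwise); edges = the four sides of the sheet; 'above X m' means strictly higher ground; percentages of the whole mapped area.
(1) The north-east quarter is the steepest part of the map.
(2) Overall the map slopes down towards the south-east.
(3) The largest share of the runoff leaves by the southern edge.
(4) The highest ground is at about 2090 m.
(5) Counting only tops that stand 250 m proud, the map has 1 summit.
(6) About 60 % of the map lies above 1950 m.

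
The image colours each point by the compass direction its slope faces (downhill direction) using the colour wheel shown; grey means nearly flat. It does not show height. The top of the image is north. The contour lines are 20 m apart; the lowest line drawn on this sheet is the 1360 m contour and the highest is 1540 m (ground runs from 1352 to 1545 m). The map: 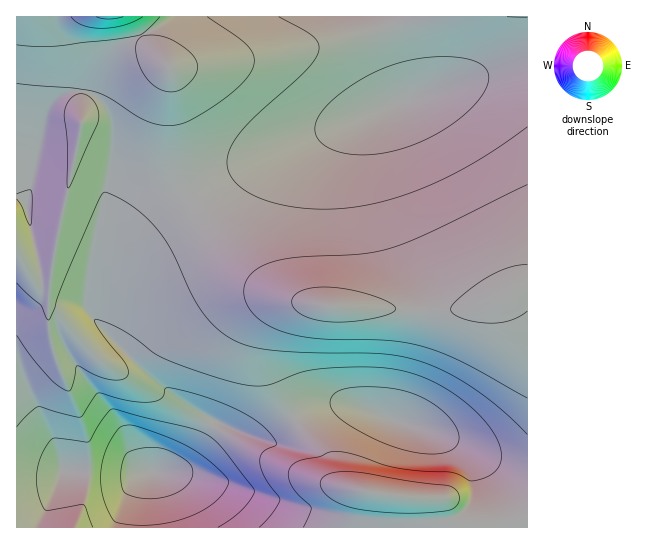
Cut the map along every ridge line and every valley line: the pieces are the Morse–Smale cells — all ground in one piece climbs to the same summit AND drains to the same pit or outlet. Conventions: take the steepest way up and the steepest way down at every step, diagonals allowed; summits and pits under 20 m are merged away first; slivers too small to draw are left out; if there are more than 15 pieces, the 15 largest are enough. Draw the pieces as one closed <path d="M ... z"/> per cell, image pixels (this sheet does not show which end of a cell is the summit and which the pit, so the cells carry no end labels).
<path d="M131 16l-115 1 1 511 124 0 2-33 5-20 7-3 19-1 13-6 29-42-35-22-27-21-51-51-4-7 10-31 12-24 14-20 27-27 29-19-12-24-7-24-3-28 2-54-2-4-25-26z"/><path d="M527 65l-28 4-69 23-133 51-58 28-42 25-5 3 0 3 37 48 32 33 16 10 16 7 41 7 125 2 28-6 27-14 13-2z"/><path d="M527 16l-395 1 12 24 25 26 2 4-2 54 3 28 9 30 10 17 48-29 58-28 133-51 69-23 28-4z"/><path d="M527 287l-13 2-27 14-28 6-101-1-40-4-23 1-6 4-8 9-9 20-3 24 4 17 12 26 10 14 10-7 16-7 28-1 38 15 52 16 63 32 17 5 8 0z"/><path d="M191 200l-37 27-19 20-14 20-12 24-10 31 4 7 35 36 43 36 38 23 30 12 17 4 29-22-10-13-14-35-2-19 3-13 7-16 10-13 10-5 10-1-20-4-28-16-32-33z"/><path d="M294 419l-28 21-17-4-32-13-30 42-13 6-19 1-7 3-5 20-2 32 387 0-1-10-28 7-44-1-7-5-1-12-5-7-59-4-45-10-11-10-4-21z"/><path d="M349 404l-28 1-16 7-10 7 28 35 4 21 8 9 16 5 32 6 59 4 5 7 1 12 7 5 44 1 29-7-1-45-8 0-17-5-63-32-52-16z"/>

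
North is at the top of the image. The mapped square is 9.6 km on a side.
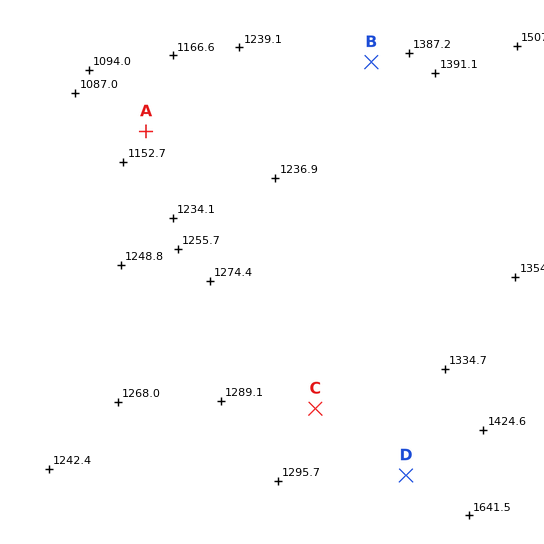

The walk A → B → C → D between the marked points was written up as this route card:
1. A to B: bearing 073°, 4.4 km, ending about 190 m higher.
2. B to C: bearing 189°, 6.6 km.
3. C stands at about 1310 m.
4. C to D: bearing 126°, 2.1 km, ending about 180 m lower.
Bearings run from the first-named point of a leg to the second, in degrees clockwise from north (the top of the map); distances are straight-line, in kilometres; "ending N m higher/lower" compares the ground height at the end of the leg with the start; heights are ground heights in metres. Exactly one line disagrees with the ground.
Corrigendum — Line 4: it should read "ending about 180 m higher".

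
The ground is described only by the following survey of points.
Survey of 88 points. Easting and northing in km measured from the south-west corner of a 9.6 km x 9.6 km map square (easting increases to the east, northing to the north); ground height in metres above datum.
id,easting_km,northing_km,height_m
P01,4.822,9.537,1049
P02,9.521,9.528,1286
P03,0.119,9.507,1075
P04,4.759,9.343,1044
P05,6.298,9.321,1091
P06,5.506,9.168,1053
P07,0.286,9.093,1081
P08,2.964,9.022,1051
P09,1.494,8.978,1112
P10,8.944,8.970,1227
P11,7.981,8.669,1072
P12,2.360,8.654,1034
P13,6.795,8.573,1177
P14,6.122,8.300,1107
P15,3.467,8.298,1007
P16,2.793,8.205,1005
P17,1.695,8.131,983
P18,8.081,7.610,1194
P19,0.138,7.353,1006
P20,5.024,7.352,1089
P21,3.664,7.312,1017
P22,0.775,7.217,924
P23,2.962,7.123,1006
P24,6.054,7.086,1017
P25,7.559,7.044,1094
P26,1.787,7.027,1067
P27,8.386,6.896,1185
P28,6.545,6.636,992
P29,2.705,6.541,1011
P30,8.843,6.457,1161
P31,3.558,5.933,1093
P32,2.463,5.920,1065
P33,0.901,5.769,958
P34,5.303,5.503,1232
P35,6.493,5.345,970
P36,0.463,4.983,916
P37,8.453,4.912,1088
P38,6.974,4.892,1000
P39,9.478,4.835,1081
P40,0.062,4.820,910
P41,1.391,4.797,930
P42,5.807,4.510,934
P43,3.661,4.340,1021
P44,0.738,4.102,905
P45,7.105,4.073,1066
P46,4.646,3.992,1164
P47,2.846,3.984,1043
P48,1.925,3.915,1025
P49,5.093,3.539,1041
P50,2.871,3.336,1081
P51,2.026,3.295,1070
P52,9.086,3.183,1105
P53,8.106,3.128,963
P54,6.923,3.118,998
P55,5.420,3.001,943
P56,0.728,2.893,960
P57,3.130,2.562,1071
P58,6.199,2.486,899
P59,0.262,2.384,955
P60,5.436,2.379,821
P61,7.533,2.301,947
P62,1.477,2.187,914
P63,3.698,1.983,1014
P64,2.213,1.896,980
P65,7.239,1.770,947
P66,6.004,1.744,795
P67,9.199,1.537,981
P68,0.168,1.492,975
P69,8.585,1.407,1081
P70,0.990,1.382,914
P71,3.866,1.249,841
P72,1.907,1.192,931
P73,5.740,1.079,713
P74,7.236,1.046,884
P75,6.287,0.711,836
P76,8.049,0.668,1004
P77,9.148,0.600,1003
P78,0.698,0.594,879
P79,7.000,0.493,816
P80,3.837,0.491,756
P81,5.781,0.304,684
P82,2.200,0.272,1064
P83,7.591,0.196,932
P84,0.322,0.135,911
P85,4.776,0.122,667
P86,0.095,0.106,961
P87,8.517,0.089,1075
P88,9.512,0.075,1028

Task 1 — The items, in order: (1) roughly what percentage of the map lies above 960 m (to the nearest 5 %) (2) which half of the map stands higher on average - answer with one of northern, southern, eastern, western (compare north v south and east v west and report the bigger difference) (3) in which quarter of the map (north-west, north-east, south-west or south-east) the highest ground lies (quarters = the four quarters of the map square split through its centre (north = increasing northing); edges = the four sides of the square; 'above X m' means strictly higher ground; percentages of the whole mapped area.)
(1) Roughly 75 % of the ground is higher than 960 m.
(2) Taken as a whole, the northern half is higher than the southern.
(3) The highest point lies in the north-east quarter of the map.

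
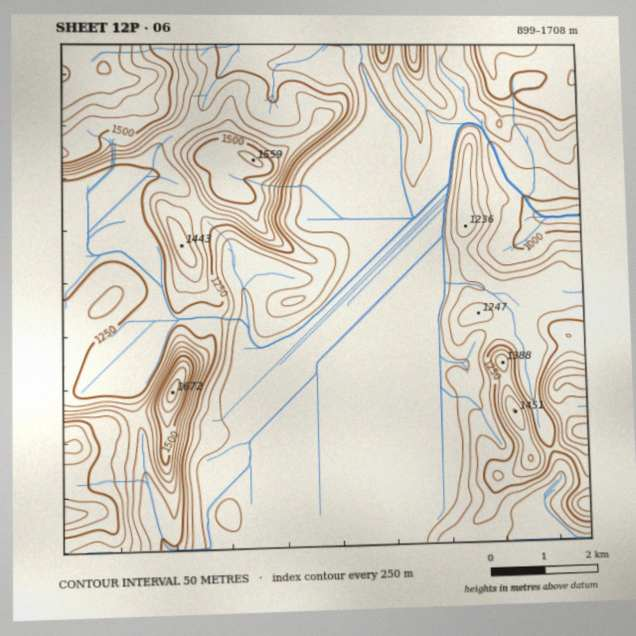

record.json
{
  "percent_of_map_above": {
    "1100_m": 65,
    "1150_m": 55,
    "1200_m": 45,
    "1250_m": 33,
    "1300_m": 23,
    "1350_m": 17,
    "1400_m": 13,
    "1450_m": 10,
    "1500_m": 7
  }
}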